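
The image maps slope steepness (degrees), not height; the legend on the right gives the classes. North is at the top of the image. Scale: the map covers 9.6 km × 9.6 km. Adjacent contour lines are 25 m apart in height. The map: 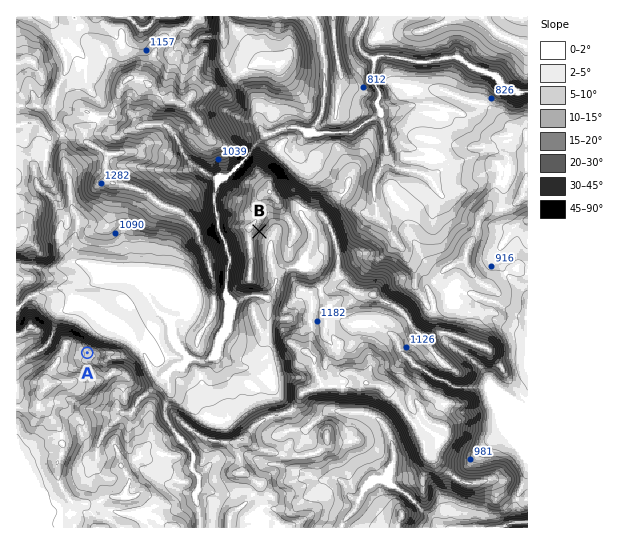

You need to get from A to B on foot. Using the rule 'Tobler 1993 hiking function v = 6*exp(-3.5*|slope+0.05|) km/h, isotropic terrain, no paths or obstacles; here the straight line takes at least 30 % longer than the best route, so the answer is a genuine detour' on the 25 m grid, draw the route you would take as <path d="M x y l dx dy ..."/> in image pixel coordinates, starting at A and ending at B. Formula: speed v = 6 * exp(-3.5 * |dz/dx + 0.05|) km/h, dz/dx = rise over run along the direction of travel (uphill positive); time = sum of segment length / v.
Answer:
<path d="M87 353l7-4 37 0 48-24 7 0 29-15 2-1 2-6 0-6 6-11 2-1 3-3 19-37 2-2 4-8 4-4"/>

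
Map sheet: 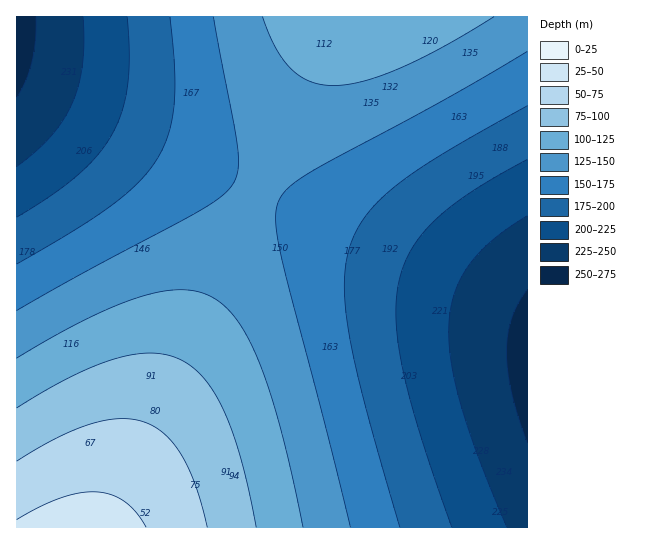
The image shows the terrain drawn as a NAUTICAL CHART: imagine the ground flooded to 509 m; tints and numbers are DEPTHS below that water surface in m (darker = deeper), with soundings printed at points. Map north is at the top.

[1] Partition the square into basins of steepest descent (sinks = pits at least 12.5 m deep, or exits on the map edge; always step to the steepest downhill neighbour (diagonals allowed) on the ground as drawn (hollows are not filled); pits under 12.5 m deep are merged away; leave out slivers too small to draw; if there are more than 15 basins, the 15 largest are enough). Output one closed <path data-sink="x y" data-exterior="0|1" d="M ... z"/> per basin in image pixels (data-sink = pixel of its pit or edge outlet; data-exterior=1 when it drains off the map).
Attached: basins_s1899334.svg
<path data-sink="527 359" data-exterior="1" d="M527 16l-189 0-2 2-234 510 426-1z"/><path data-sink="17 17" data-exterior="1" d="M337 16l-321 1 1 511 84 0 2-2z"/>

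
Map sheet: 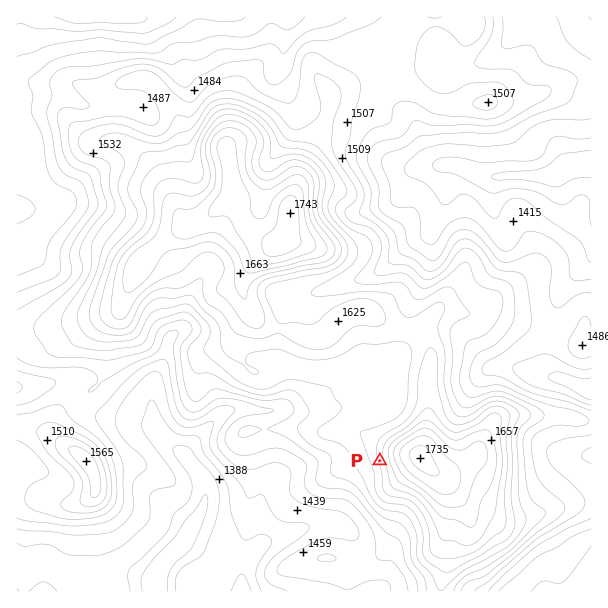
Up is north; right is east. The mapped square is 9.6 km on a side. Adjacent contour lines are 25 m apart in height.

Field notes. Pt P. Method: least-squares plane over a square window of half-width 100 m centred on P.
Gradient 14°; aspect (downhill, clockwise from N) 254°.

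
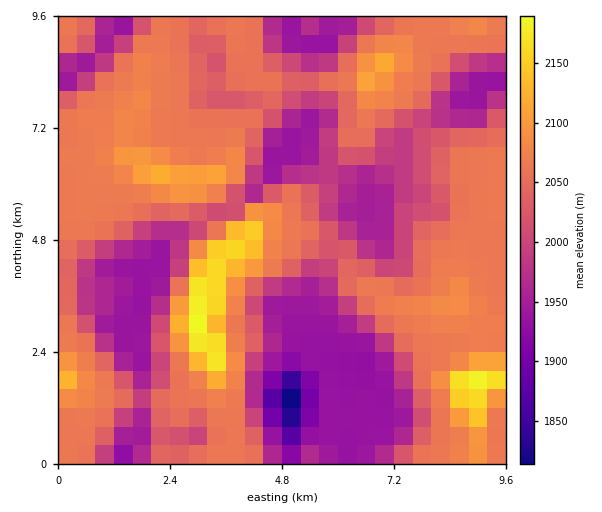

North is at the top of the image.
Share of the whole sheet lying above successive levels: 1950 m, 81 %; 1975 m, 73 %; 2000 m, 67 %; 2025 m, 60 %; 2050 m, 51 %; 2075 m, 13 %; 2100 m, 7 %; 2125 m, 5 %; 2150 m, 3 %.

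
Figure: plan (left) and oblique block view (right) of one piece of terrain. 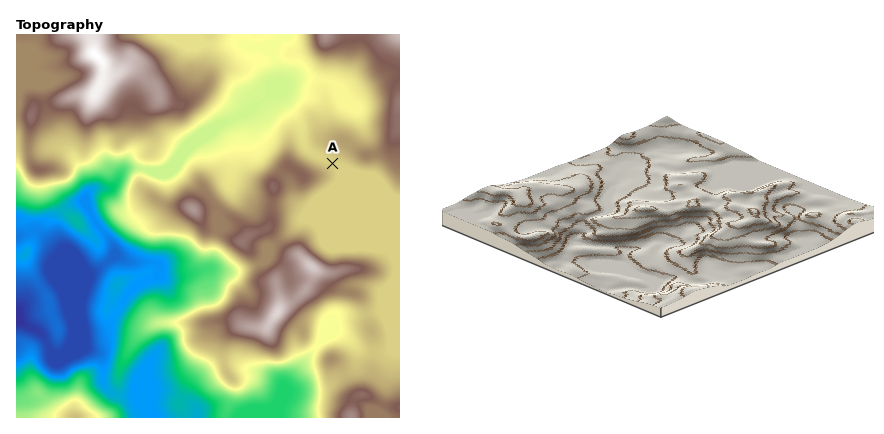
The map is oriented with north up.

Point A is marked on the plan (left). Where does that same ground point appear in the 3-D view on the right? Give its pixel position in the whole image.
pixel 701 169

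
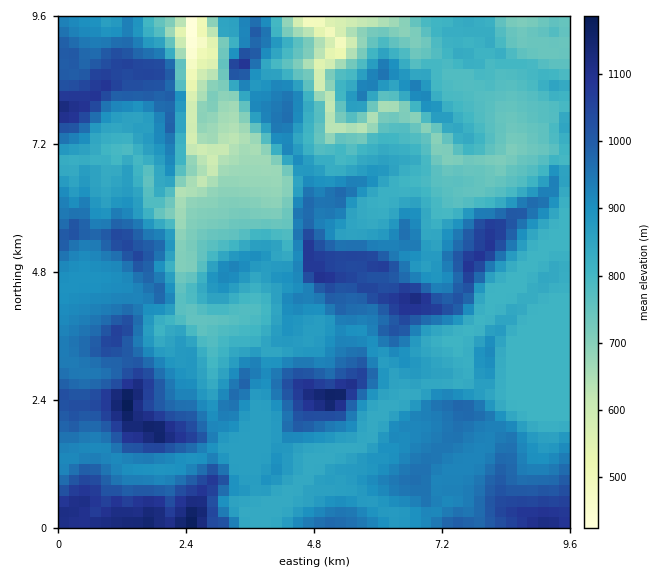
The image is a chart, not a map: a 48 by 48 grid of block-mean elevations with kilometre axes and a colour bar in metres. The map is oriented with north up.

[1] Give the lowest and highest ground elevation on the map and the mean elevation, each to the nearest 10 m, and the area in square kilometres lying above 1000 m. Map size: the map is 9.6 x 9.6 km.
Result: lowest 400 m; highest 1200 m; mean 880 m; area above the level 13.9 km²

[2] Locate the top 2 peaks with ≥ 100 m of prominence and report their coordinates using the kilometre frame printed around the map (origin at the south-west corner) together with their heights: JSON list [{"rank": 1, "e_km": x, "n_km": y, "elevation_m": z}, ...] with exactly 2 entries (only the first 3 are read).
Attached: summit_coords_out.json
[{"rank": 1, "e_km": 1.29, "n_km": 2.31, "elevation_m": 1197}, {"rank": 2, "e_km": 5.16, "n_km": 2.44, "elevation_m": 1188}]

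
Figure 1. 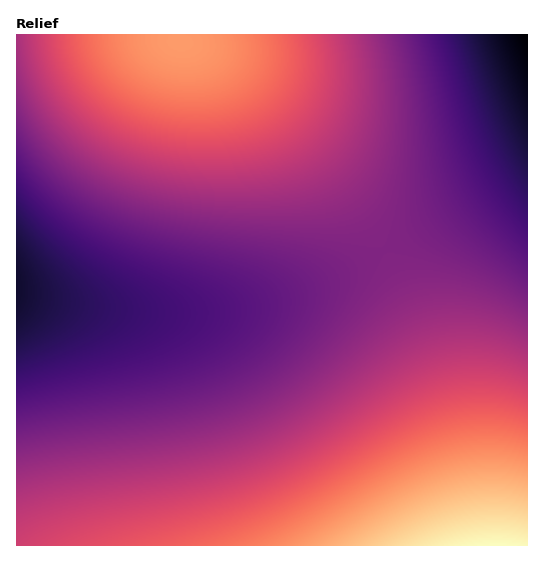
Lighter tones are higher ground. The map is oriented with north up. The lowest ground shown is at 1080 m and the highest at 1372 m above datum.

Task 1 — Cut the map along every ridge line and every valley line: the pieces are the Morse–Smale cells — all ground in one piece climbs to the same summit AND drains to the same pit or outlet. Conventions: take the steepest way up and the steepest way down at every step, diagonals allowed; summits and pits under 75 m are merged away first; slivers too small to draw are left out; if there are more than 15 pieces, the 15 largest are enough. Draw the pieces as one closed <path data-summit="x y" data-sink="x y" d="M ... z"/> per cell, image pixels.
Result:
<path data-summit="498 545" data-sink="17 287" d="M383 250l-41 23-37 16-52 16-40 6-88 0-56-6-52-11-1 251 458 1-1-14-13-69-21-82-26-70z"/><path data-summit="181 43" data-sink="17 287" d="M178 34l-162 1 0 258 2 2 51 10 56 6 88 0 40-6 52-16 37-16 41-22-15-28-27-40-53-67-38-38-19-15-29-16-21-5z"/><path data-summit="181 43" data-sink="527 35" d="M527 34l-348 0 0 6 4 3 19 4 29 16 19 15 38 38 53 67 44 67 68-40 75-49z"/><path data-summit="498 545" data-sink="527 35" d="M527 162l-74 48-69 41 29 60 26 70 21 82 15 83 53-1z"/>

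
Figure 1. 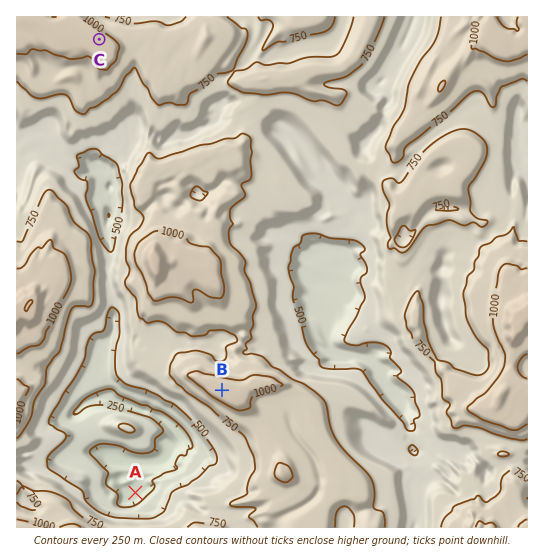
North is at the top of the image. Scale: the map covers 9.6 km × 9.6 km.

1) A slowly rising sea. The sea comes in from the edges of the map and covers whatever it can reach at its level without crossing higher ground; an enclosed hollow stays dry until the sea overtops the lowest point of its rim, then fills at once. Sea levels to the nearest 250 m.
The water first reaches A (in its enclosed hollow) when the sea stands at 500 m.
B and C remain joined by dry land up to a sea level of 750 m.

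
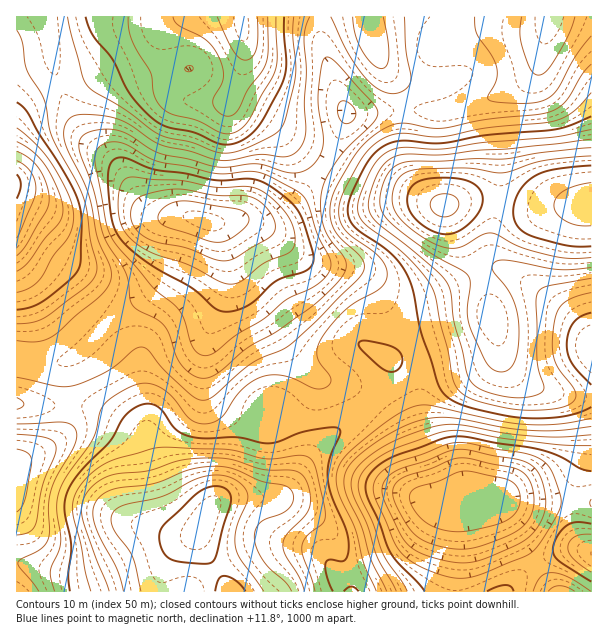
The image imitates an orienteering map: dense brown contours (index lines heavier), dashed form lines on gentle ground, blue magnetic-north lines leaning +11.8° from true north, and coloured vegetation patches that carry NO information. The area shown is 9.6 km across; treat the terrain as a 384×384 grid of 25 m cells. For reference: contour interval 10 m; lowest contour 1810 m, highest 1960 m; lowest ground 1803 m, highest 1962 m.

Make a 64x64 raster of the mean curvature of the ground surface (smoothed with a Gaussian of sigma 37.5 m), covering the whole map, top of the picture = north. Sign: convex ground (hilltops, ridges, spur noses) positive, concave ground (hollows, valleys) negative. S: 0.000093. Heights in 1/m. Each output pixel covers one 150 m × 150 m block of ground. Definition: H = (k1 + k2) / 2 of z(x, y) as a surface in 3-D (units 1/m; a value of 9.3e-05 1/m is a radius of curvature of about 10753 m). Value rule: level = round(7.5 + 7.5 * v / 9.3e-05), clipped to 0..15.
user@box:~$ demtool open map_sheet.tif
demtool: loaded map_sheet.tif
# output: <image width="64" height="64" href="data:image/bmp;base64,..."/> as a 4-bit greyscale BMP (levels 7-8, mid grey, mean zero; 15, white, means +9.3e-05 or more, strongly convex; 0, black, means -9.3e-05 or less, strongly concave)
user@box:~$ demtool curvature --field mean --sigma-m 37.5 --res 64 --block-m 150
<image width="64" height="64" href="data:image/bmp;base64,Qk12CAAAAAAAAHYAAAAoAAAAQAAAAEAAAAABAAQAAAAAAAAIAAATCwAAEwsAABAAAAAAAAAAAAAAABEREQAiIiIAMzMzAERERABVVVUAZmZmAHd3dwCIiIgAmZmZAKqqqgC7u7sAzMzMAN3d3QDu7u4A////AGZ3iZhlZ5q6l1NGrduGe9yEE3zuyXZniIiJq8y5UQA2iJmZmGZ4mqqXVEacynV6y4MSfO25dniZmImr3dpiAmm6qpmId4iJqph2Z5qYZWmpUhOd7IZVeJmId4rNy4ZYvrqYd3eIiHiZmYiZmHZVZ4YxFs/pUiRniHZmeau7qr7/qGREV4mYiImaq7uXVVVmUxA5/+gxE0ZmVVVniZms//+FMRJHm7qYiZq83JZDRVVTEmz/6DEiNERERVZnd5z//2MQE2m8y6mZmaztpjM0ZmQ0n//pVDIzM0RFVVRFet/sQhJHrN7cuqmIm964QjR4l2e//9l1MiM0RVVEMzNYq5dCNHrf/+3LqYiK3tpkRpvLqt/9qGQiI0VVVUMhI1eYYzJGrf/+3LupiIrf/adove3M3chUIQATRWZlQhETWJhRMket//7LqpmImt//2prf/ty6dBAAAANGZlVCEBNpqWRDRpve7cqYiIib3//8u97/25YwAAAAAkVVRDIAE3q6l1RFeazMuYdmeJvO/+yqve7adCAAAAACREMjMhADabupVDRWiruoZUVomqvduXZ5vcqFQyAAACNDEBIzEAJXmZlDIjRomZdURGeJiJmGQ0aby5iIdTI0VUEAAjMgATRmZiEREjZ4h2VVZ3dmZmQhI2mru7y5hmiIUQACRDEBIjMzIRERI1d3d3d2ZURFVCETR5q83ty5mqpyABNWVDMzMiJERDIjRoiZmYZDI0RUMzNGeavN7cuquoUiRniIiHZUM5qYdURXiau7l0IjRWZVVmZnmrzd3Lqql2Z5q8zcy6mH7ty5dniau8y4UyNXiIiZh2aJq7zLuqqqqrzN7////tz/7cqZiJmr3cp0NGmru7uoZniZmqqqmavN7u7//////+3LqpmYiJrNynVEebzdzKhlZneImZmImt7+7u7u////qYh3iIh3iaupdURpvMzLl1VFVmeJmHZ5zu7d3MzO/9tlVVVmd3d4mYdkRFeau6l2VERVZ4mYZFes3cy7qau6h0RERFVmZniIdlQzRomqmHZVVVZ4mqhkRoq7u7qYiIZERFVVVVVmeJh2QyJFeZqYd3eIiImrqGQ1eaq7uph3ZCNFZmVWZmeJqpdTIkV4mZiImqqqqqqYZDVomavLmHdTE1Z3ZmZmZ5q7qFMjRniIiImrvMuqmYdURWiavMuYh1MjZ3d2ZmZnmsy5ZDRWd3d3iJq8y6mHdlRWeavMypiHUyN3h2VVZmeKu7l1VWZ3Zmd3eKzLqHZmVVeKvN3KmIdkNImYZURWZniJmYd3ZmZmZ3Znm8uodmZVZ5vN7cqId1RFqqh1RFVmZneIiIdmZmZ4hlV6zKl3ZmVXis3tuYdmVVaruodlVmZmZ4iZmGVVZ4mXVXm7uYdmVVZ5rNyoZVVVVpu7qYh3iId3iJmYZVVnmZdlV5qpdmVUVWeaupZURVVViaqru7qqqYiImZhlVniZh1M1aIdlRERVZ4mYZDNFZlV3eJrN3cy6mIiZmGVniZl1MRI0RDIjRWd4h3VDI1Z3ZndVaL3t3LmHiJmXZWiZmGMhASIhERNWiJiGUyM0Z4mYl0RXrMy5hlZ4qoZVeJmGQiIjMiEBJGiaqXUzNWeJqrq4VFiruXUyI1eZdDRoiGQyNWdlQzRXiruoZDRoqqq8zLhVesymIAACRmZCI1ZlQiJHq6mHd5q83LlkRYvMu7zMqGet/qUAAAEjMxASMzIhE1i97cu7zN7u24VWnNy6u7uXeM//pAAAEiIQABEhERI0aL3//t3e7//9p1WKzLqqqoiK7/+kAAIzIQABIhAAJFZnnO/+3d7u//7IZWmrqZmZmaz//YQQE1QgACMzEAA2h2Z5vd3d3d7v/sl1aKqqmZnMzu7KYxAkVTESRWQgAlmYZEaKu8zd3u7uyoZoq7uqqv//24dTESRVQyRoh0ETerljI1er3u7u7u3LmIms3MvM//63VEIRFGd1VXq6dDacyWMQJZzv///t3cupmb3u3d3//IQiMhAUeZh3nN2mWL3KdBAUjf///czN3Lqave7d3c25UQEiEBSKuoic/8l4vduGMQN8///Kmazdupq8zLu6eHUgASIQFYvKh5z/64esy6hSElnN24U0aby6qaqYiIhWUxASMyIlnNuXi//8horLqWMRNXmGMAAUeZmYh2VVZmZUMjRmVEet3KiK7/2GabupYwACNEMAAAAkVmZlQzRViHZUV4h2eb7typvv/pZYmpdSAAAiIQAAAAESM0MyJFaal1V4mYiazv7cvN/9lleIdjEAAjQzIjIRAAESIiIkZpmHVnmZiavN3cu7zuyWVohlMQE1d3Zmd2QyIiIiIjV4iHZWiZmJmru6qYmry5dnh2QhE2m7qImqmHZVVDIiRol3ZVaJmIiZqZdlVXmrqZmYZCEkjO65iau6qYh2UyNXmnZVVniHd4iIdkMiV6zMuqhjISau/rh3mqu7qZhkI1iqdlVVZ3dmeIh1QhFHve7Ll1IRR8/+plVoiaqpmGQzWKmHVVVnh2Z4mYZTIljP/8qFMRJZ3/yFNFZnmZmIdTNXmZhlRWiYd3mqmGVEau/+uFMQE3vv63QzRWaIiHdlM0eImGREeaqHiruph2Z67/2WMQAkjO/adUVWZ3h3d2UzRoiXZDWLuoeKu6mIh4rf/ZUhEjWM7sllVnd3iHd3dTNGiIdUNYu5ZoqqmIiIic78lTIjRYvduGVniIiIeIiGQ0aI"/>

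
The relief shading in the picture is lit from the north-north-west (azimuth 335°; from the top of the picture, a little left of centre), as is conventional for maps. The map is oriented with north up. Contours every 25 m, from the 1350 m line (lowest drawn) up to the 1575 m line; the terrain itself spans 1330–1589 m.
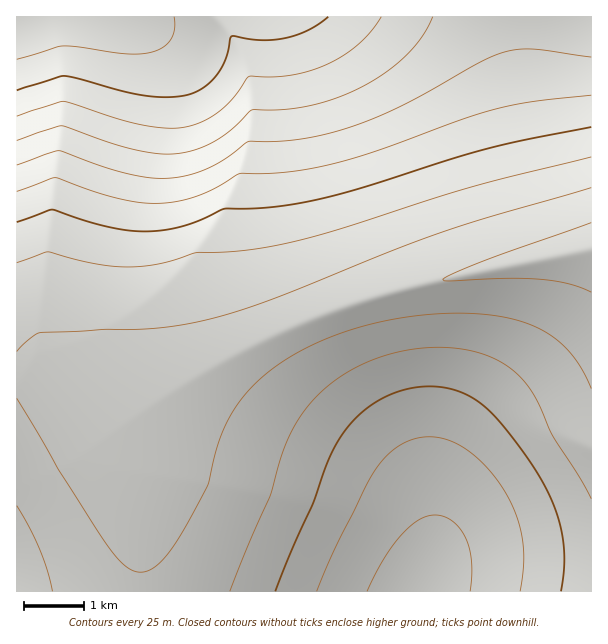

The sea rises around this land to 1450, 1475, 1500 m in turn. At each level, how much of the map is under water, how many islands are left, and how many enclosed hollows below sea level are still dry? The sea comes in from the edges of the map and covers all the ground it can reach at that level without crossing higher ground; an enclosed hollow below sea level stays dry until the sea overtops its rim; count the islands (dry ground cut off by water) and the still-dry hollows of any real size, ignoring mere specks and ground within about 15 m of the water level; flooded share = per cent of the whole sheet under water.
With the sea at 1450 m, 20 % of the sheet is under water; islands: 0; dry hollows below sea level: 0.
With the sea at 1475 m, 32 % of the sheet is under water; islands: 0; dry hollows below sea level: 0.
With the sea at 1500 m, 43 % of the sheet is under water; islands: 0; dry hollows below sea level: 0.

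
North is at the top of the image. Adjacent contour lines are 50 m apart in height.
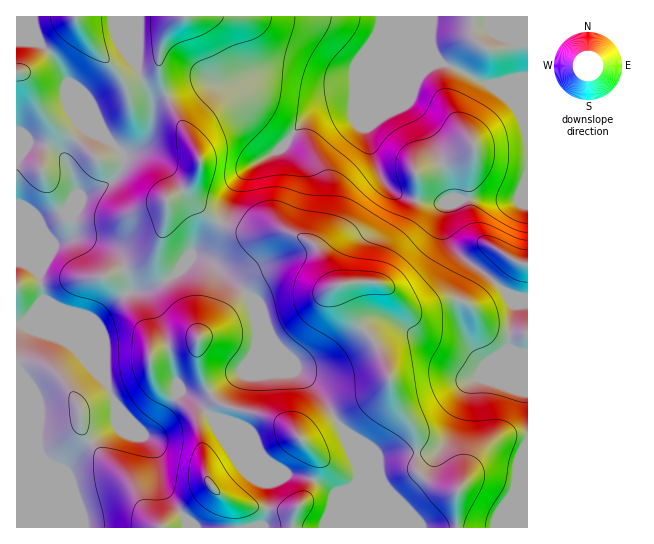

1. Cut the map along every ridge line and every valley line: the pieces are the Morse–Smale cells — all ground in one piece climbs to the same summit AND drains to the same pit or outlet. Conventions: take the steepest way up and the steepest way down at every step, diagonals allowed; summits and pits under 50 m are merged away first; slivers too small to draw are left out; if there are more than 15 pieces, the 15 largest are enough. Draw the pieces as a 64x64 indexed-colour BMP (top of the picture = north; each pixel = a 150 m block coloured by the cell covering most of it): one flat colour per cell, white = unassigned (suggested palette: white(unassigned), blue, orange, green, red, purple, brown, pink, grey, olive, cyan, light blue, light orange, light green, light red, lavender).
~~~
<image width="64" height="64" href="data:image/bmp;base64,Qk12CAAAAAAAAHYAAAAoAAAAQAAAAEAAAAABAAQAAAAAAAAIAAATCwAAEwsAABAAAAAAAAAA////ALR3HwAOf/8ALKAsACgn1gC9Z5QAS1aMAMJ34wB/f38AIr28AM++FwDox64AeLv/AIrfmACWmP8A1bDFACIiIiIiIiIiIidzMzMzMzMzMzMzMxERERERERERERERIiIiIiIiIiIiInMzMzMzMzMzMzMzEREREREREREREREiIiIiIiIiIiIiUzMzMzMzMzMzMzMRERERERERERERESIiIiIiIiIiIiVVUzMzMzMzMzMzMxERERERERERERERIiIiIiIiIiIiJVVVMzMzMzMzMzMzEREREREREREREREiIiIiIiIiIiJVVVUzMzMzMzMzMzMRERERERERERERESIiIiIiIiIiIlVVVTMzMzMzMzMzMzERERERERERERERIiIiIiIiIiIiVVVVMzMzMzMzMzMzMREREREREREREREiIiIiIiIiIiJVVVMzMzMzMzMzMzMRERERERERERERESIiIiIiIiIiJVVVUzMzMzMzMzMzMxERERERERERERERIiIiIiIiIiIlVVVTMzMzMzMzMzMzEREREREREREREREiIiIiIiIiIlVVVVMzMzMzMzMzMzERERERERERERERESIiIiIiIiIlVVVVUzMzMzMzMzMzMRERERERERERERERIiIiIiIiIlVVVVVTMzMzMzMzMzMREREREREREREREREiIiIiIiIlVVVVVTMzMzMzMzMzMRERERERERERERERESIiIiIiIiVVVVVTMzMzMzMzMzMxERERERERERERERERIiIiIiIiVVVVUzMzMzMzMzMzMxEREREREREREREREREiIiIiIiJVVVUzMzMzMzMzMzMxERERERERERERERERESIiIiIiJVVVUzMzMzMzMzMzMxERERERERERERERERERIiIiIiJVVVVTMzMzMzMzMzMxEREREREREREREREREREiIiIiJVVVVVMzMzMzMzMzMzERERERERERERERERERESIiIiJVVVVVUzMzMzMzMzMzERERERERERERERERERERIiIiJVVVVVVVUzMzMzMzMzEREREREREREREREREREREiIiJVVVVVVVVVVTMzMzMzERERERERERERERERERERESIiVVVVVVVVVVVVVTMzMzMRERERERERERERERERERERIiIiIlVVVVVVVVVVUzMzMREREREREREREREREREREREiIiIiIlVVVVVVVVVVMzMxERERERERERERERERERERESIiIiIiJVVVVVVVVVVTMxERERERERERERERERERERERIiIiIiIiJVVVVVVVVVUzEREREREREREREREREREREREiIiIiIiIiJVVVVVVVVVERERERERERERERERERERERESIiIiIiIiIiIlVVVVVSIhERERIiERERERERERERERERIiIiIiIiIiIiIlVVVSIiIREiIiEREREREREREREREREiIiIiIiIiIiIiJVVSIiIiIiIiIRERERERERERERERESIiIiIiIiIiIiIlVSIiIiIiIiIRERERERERERERERERIiIiIiIiIiIiIiIiIiIiIiIiIhEREREREREREREREREiIiIiIiIiIiIiIiIiIiIiIiIhERERERERERERERERESIiIiIiIiIiIiIiIiIiIiIiIRERERERERERERERERERIiIiIiIiIiIiIiIiIiEREREREREREREREREREREREREiIiIiIiIiIiIiIiIhERERERERERERERERERERERERESIiIiIiIiIiIiIiIhERERERERERERERERERERERERERIiIiIiIiIiIiIiIhEREREREREREREREREREREREREREiIiIiIiIiIiIiIhERERERERERERERERERERERERERESIiIiIiIiIiIiIiERERERERERERERERERERERERERERIiIiIiIiIiIiIiIREREREREREREREREREREREREREREiIiIiIiIiIiIiIiERERERERERERERERERERERERERESIiIiIiIiIiIiIiIRERERERERERERERERERERERERERIiIiIiIiIiIiIiIhEREREREREREREREREREREREREREiIiIiIiImYiIiIhERERERERERERERERERERERERERESIiIiIiImZmIiIiERERERERERERERERERERERERERERIiIiIiImZmZiIiEREREREREREREREREREREREREREREiIiIiImZmZmIiIRERERERERERERERERERERERERERESIiIiImZmZmYiIRERERERERERERERERERERERERERERIiIiImZmZmZiIhEREREREREREREREREREREREREREREiIiImZmZmZmYhERERERERERERERERERERERERERERESIiIiZmZmZmZmQRERERERERERERERERERERERERERERIiIiJmZmZmZmRERBEREREREREREREREREREREREREREiIiJmZmZkRmZEREREREQRERRERERBERERERERERERESIiImZmZkREREREREREREREREREREREERERERERERERIiImZmZkRERERERERERERERERERERERERERBEREREREiImZmZkRERERERERERERERERERERERERERBERERERESImZmZmREREREREREREREREREREREREREREERERERERZmZmZmREREREREREREREREREREREREREREQRERERERFmZmZmRERERERERERERERERERERERERERERBEREREREWZmZmZEREREREREREREREREREREREREREREERERERER"/>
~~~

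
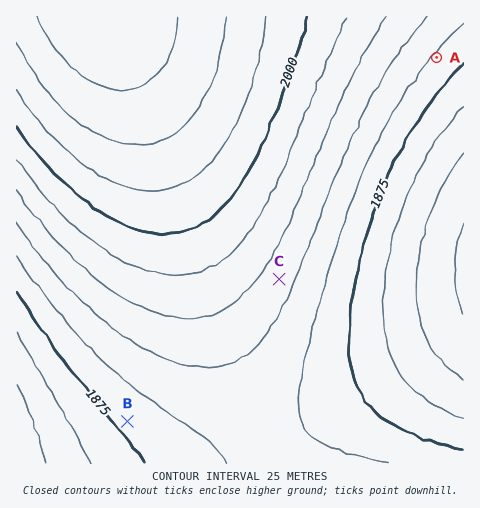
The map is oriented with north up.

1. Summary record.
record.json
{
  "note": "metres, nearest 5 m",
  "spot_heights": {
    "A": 1895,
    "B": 1880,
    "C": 1935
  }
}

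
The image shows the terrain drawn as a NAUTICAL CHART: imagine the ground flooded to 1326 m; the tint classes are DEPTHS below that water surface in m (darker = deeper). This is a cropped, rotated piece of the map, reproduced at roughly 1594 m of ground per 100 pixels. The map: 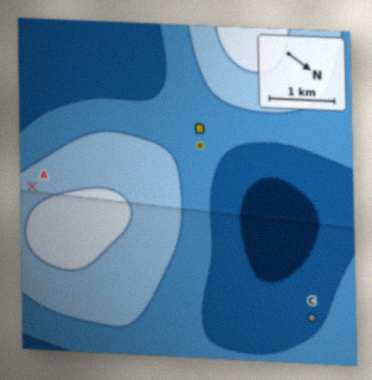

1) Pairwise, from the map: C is below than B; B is below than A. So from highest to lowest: A B C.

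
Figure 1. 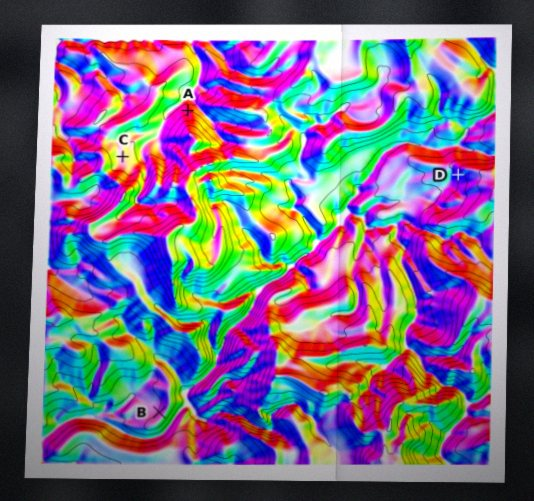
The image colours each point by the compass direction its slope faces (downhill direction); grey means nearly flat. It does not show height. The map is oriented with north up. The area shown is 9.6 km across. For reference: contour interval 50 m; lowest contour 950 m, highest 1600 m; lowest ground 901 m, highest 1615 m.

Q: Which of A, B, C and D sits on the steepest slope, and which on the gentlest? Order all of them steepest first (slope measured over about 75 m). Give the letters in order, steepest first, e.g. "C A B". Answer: D A B C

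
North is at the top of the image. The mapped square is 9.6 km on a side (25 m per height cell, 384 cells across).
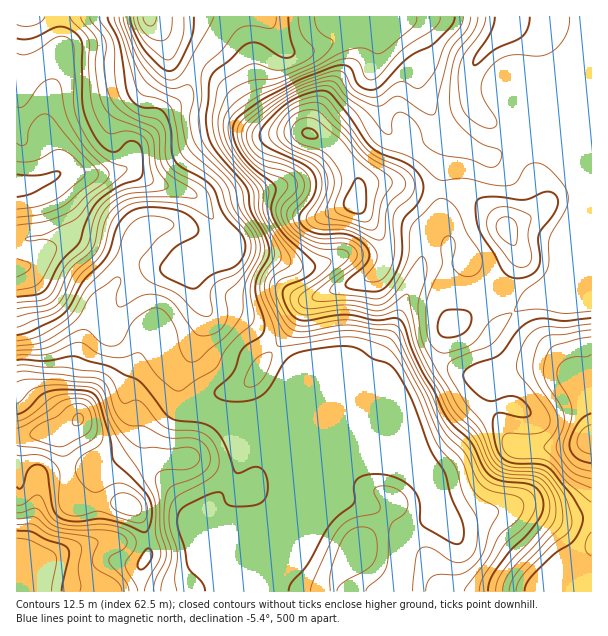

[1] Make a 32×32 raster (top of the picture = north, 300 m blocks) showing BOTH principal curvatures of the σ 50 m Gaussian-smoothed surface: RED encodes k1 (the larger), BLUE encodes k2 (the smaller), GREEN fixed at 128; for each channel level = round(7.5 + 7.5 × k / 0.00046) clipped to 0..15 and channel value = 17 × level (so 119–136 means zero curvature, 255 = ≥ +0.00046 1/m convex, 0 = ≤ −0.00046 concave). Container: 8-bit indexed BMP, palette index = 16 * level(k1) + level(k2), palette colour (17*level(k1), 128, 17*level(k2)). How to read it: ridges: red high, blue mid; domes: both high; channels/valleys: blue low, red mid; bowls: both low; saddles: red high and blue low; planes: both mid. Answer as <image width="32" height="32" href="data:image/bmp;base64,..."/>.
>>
<image width="32" height="32" href="data:image/bmp;base64,Qk02CAAAAAAAADYEAAAoAAAAIAAAACAAAAABAAgAAAAAAAAEAAATCwAAEwsAAAABAAAAAAAAAIAAABGAAAAigAAAM4AAAESAAABVgAAAZoAAAHeAAACIgAAAmYAAAKqAAAC7gAAAzIAAAN2AAADugAAA/4AAAACAEQARgBEAIoARADOAEQBEgBEAVYARAGaAEQB3gBEAiIARAJmAEQCqgBEAu4ARAMyAEQDdgBEA7oARAP+AEQAAgCIAEYAiACKAIgAzgCIARIAiAFWAIgBmgCIAd4AiAIiAIgCZgCIAqoAiALuAIgDMgCIA3YAiAO6AIgD/gCIAAIAzABGAMwAigDMAM4AzAESAMwBVgDMAZoAzAHeAMwCIgDMAmYAzAKqAMwC7gDMAzIAzAN2AMwDugDMA/4AzAACARAARgEQAIoBEADOARABEgEQAVYBEAGaARAB3gEQAiIBEAJmARACqgEQAu4BEAMyARADdgEQA7oBEAP+ARAAAgFUAEYBVACKAVQAzgFUARIBVAFWAVQBmgFUAd4BVAIiAVQCZgFUAqoBVALuAVQDMgFUA3YBVAO6AVQD/gFUAAIBmABGAZgAigGYAM4BmAESAZgBVgGYAZoBmAHeAZgCIgGYAmYBmAKqAZgC7gGYAzIBmAN2AZgDugGYA/4BmAACAdwARgHcAIoB3ADOAdwBEgHcAVYB3AGaAdwB3gHcAiIB3AJmAdwCqgHcAu4B3AMyAdwDdgHcA7oB3AP+AdwAAgIgAEYCIACKAiAAzgIgARICIAFWAiABmgIgAd4CIAIiAiACZgIgAqoCIALuAiADMgIgA3YCIAO6AiAD/gIgAAICZABGAmQAigJkAM4CZAESAmQBVgJkAZoCZAHeAmQCIgJkAmYCZAKqAmQC7gJkAzICZAN2AmQDugJkA/4CZAACAqgARgKoAIoCqADOAqgBEgKoAVYCqAGaAqgB3gKoAiICqAJmAqgCqgKoAu4CqAMyAqgDdgKoA7oCqAP+AqgAAgLsAEYC7ACKAuwAzgLsARIC7AFWAuwBmgLsAd4C7AIiAuwCZgLsAqoC7ALuAuwDMgLsA3YC7AO6AuwD/gLsAAIDMABGAzAAigMwAM4DMAESAzABVgMwAZoDMAHeAzACIgMwAmYDMAKqAzAC7gMwAzIDMAN2AzADugMwA/4DMAACA3QARgN0AIoDdADOA3QBEgN0AVYDdAGaA3QB3gN0AiIDdAJmA3QCqgN0Au4DdAMyA3QDdgN0A7oDdAP+A3QAAgO4AEYDuACKA7gAzgO4ARIDuAFWA7gBmgO4Ad4DuAIiA7gCZgO4AqoDuALuA7gDMgO4A3YDuAO6A7gD/gO4AAID/ABGA/wAigP8AM4D/AESA/wBVgP8AZoD/AHeA/wCIgP8AmYD/AKqA/wC7gP8AzID/AN2A/wDugP8A/4D/AIeEmKaEUuTEc5eWhneHhpeXt5WFhYSXuLa1trjKqId3d3SGp8fW6fmkc3aHd4eHdYa3uKiWhKemdHSHl6jYuIZzg3GBpHOC+LaCd4d3h3d3dJe5uYaEqJdkZJWWdqe3t4SkxqSBYcL0YnOHh3eHh4eFlbm4pYWVdXSGpoV1lpSmx7H8+vT4++lgZIeHh4eHh4eEhJSluIV1dZaEdFNzpaXIkciolNfos5KFhIWYmIZ3d3eFp8i5lIWGppNxQVK0pbZjxYV1paWSlbinpIaohneHh5WllYOGdXWk1LWCgsinpGPUdIS1habHysqldZaGh4eHh4eHh4WEZXPZ/PfiyLn3+Nmn5sSEp6aot5N2h4eHh4eHh4d3gqWFg/fYt7PH65XIxvv4cIWmZXSThIeHd4eHh4eHd3aBpajG5oVkQpPFZKbY/Phwlpd1hZaWlYSGh4eHh4d3c3KXybiWdnN1xpW3xqWU9KKXhoaWqKfIyYN3d4eHh3Zwg8bIqJiGlLi4h7mGlIOVpZaGh4V2dofZlnR3d3eGdHC397a4t6amqKmHloSmt3V0poeXhZWnqJfUk3Jyc3RzgtnWg4J0l5e4uLd0hpfGhWSomKiWhGWXhKLVlnVkg4GA2MnJlnSFqLiWqLeVlNa3hJepqYZzdYSClerYhnWoxqC3t5inhoOUlWNydFJkuNiWlKeolKS4o7Xp+Pj398jZkJXIh4eXloNzdnZ0ZJa4x8iXhHRklKeiyOmDccT3+PqScMeGdpWlt5OHh4Vzk4WV1qaGhnWEckCDwJCggFCw97aRp4Z1hMjalYWHyLaVYnTHyJeHl6aFQGGypMWEQdL2lnGnloOn+JZ0dXeotrekprnJyNjYpJCCpen6+/fF96aEc4WFldnataeCh3R1dYW2ucnIt6SApbXV+La29/vZdIaWdYa2tpel2baFdHR0hHOjk4CQcGN0YaCwUHKU1sjG2bWlt6eGhIanpoaFhWRicbFho8iohYSV54RigrT259fHpIWGhmWHmKeEh6mnhIWpyGF0ubelpMnrxcjV9veEYoKEd4eFdZWWhYd3p3WElri2YoGEqKXF+fn2+/rnpnJzlqeFhJaolneHd4endYWXp6WnpZOnlsa0ttjb2ZeVpKXJlYOXyLeFh4eHh6iFhJeXp7mVpIGGtpSRo+n52ISDpbd0hbfHdHd3h3eHp4aEhZiHpaXokbWoh5Rwkrb2pEGFxnWEyNZzd4eHh3eWhoSEqISkt/mTkoaXl3RgcLHllIS4loO5+JVzhZWFh6aFQ1ODYrX3yJeDdJeYhJWFopOWdIWnlJfH56enqZaGucjDxcbC+fqnl5WGhYVzmJmYdoaHdXR0Y4S2uZaHmIU="/>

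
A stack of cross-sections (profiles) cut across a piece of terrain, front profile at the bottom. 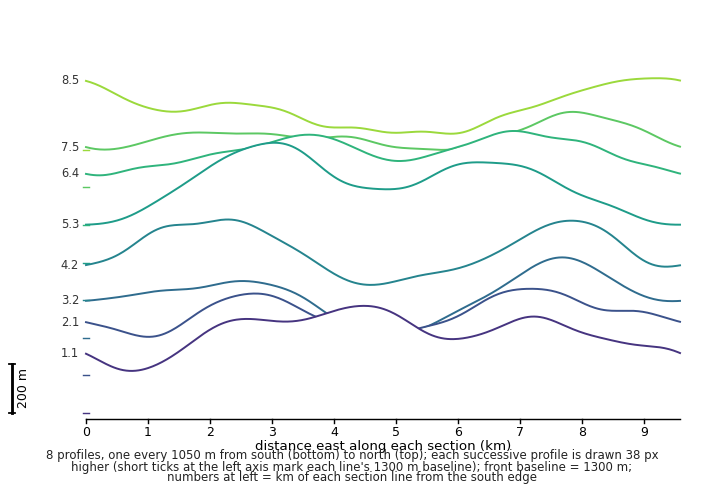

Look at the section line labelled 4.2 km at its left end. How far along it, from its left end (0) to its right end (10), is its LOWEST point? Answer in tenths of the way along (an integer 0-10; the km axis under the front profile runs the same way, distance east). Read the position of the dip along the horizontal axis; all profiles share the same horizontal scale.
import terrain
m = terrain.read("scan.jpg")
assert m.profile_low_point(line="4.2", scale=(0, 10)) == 5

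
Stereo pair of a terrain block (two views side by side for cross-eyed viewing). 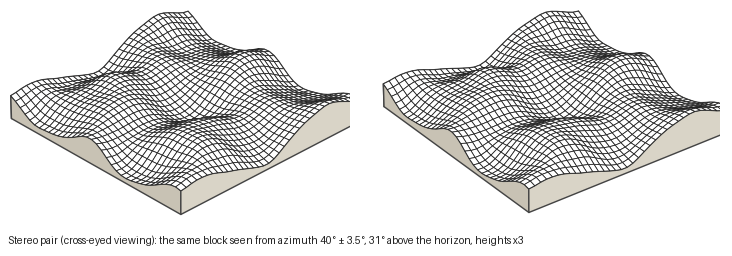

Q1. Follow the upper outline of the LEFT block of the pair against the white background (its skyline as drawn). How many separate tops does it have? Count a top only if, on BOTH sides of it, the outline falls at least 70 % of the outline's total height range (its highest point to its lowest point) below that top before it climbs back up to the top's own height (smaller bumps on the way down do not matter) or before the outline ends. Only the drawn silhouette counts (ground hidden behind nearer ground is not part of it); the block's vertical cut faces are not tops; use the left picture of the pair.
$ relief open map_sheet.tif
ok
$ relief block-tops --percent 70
1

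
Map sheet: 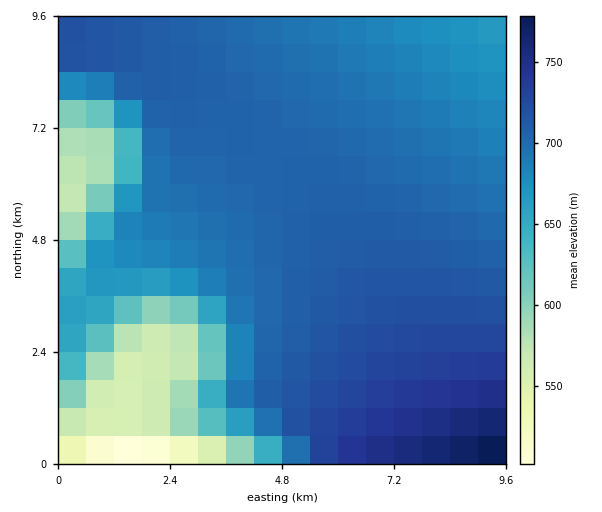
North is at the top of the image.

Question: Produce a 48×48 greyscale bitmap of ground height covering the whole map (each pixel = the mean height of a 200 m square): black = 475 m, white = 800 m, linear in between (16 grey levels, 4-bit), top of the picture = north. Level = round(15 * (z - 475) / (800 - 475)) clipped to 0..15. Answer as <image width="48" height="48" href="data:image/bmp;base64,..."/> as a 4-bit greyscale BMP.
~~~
<image width="48" height="48" href="data:image/bmp;base64,Qk32BAAAAAAAAHYAAAAoAAAAMAAAADAAAAABAAQAAAAAAIAEAAATCwAAEwsAABAAAAAAAAAAAAAAABEREQAiIiIAMzMzAERERABVVVUAZmZmAHd3dwCIiIgAmZmZAKqqqgC7u7sAzMzMAN3d3QDu7u4A////ACIREAAAEREiM0RWeJqrzMzd3d3d3u7u7jMiIREREiIzRFZniaq8zMzN3d3d3e7u7kQzMiIiIzNEVWd4mqu8zMzM3d3d3d3u7kRERDMzRERVZniJqrvMzMzMzd3d3d3d3lRERERERVZneImaq7vMzMzMzM3d3d3d3VVERERERVZ4iZmqu7u8zMzMzMzN3d3d3WVERERERFZ4maqru7u7zMzMzMzMzd3d3XZURERERFVniaqru7u7vMzMzMzMzMzd3XdlREREREVWeJqru7u7u8zMzMzMzMzMzIdlVEREREVWeJqru7u7u7zMzMzMzMzMzIh2VERERERVaJqqu7u7u7zMzMzMzMzMzIh3ZURERERVZ5qqu7u7u7u8zMzMzMzMzIiHZVRERERVZ5qqu7u7u7u7zMzMzMzMzIiIdlVERERWeJqqu7u7u7u7u8zMzMzMzIiIh2VUREVWeJqqu7u7u7u7u7u8zMzMzJmYh3ZVVVVniaqqq7u7u7u7u7u7u7u7u5mZiHdmZmZ4iaqqq7u7u7u7u7u7u7u7u4mZmYh3d3eImqqqq7u7u7u7u7u7u7u7u4mZmZiIiIiZqqqqq7u7u7u7u7u7u7u7u4mZmZmZmZmaqqqqq7u7u7u7u7u7u7u7u3iZmZmZmaqqqqqqq7u7u7u7u7u7u7u7u3iJmZmZqqqqqqqqu7u7u7u7u7u7u7u7u2eJmZmaqqqqqqqqu7u7u7u7u7u7u7u7u1Z4mZqqqqqqqqqqu7u7u7u7u7u7u7u7u1Z4maqqqqqqqqqqu7u7u7u7u7u7u7u7ukVniZqqqqqqqqqru7u7u7u7u7u7u7u6qkVWeJqqqqqqqqqru7u7u7u7u7u7u7qqqkRWeJmqqqqqqqq7u7u7u7u7u7u7u6qqqkRVZ4mqqqqqqqq7u7u7u7u7u7u7qqqqqkRFZomaqqqqqqu7u7u7u7u7u7uqqqqqqlVVVniaqqqqqru7u7u7u7u7u6qqqqqqqlVVVWiaqqqqu7u7u7u7u7u7uqqqqqqqqlVVVWeaqqu7u7u7u7u7u7u6qqqqqqqqqlVVVWeaq7u7u7u7u7u7u7qqqqqqqqqqqlVVVWeaq7u7u7u7u7u7uqqqqqqqqqqqqlVVVniau7u7u7u7u7u7qqqqqqqqqqqqqlVVZniau7u7u7u7u7u6qqqqqqqqqqqqqmZmZ4mru7u7u7u7u7qqqqqqqqqqqqqqqXd3iJqru7u7u7u7u6qqqqqqqqqqqqqqmYiImaq7u7u7u7u7uqqqqqqqqqqqqqqZmamaqru7u7u7u7u7qqqqqqqqqqqqqqmZmbu7u7u7u7u7u7u6qqqqqqqqqqqqqpmZmbu7u7u7u7u7u7u6qqqqqqqqqqqqqZmZmbu7u7u7u7u7u7uqqqqqqqqqqqqqmZmZmbu7u7u7u7u7u7qqqqqqqqqqqqqZmZmZmbu7u7u7u7u7u6qqqqqqqqqqqqmZmZmZmbu7u7u7u7u7uqqqqqqqqqqqqpmZmZmZmbu7u7u7u7u7uqqqqqqqqqqqqZmZmZmZmQ=="/>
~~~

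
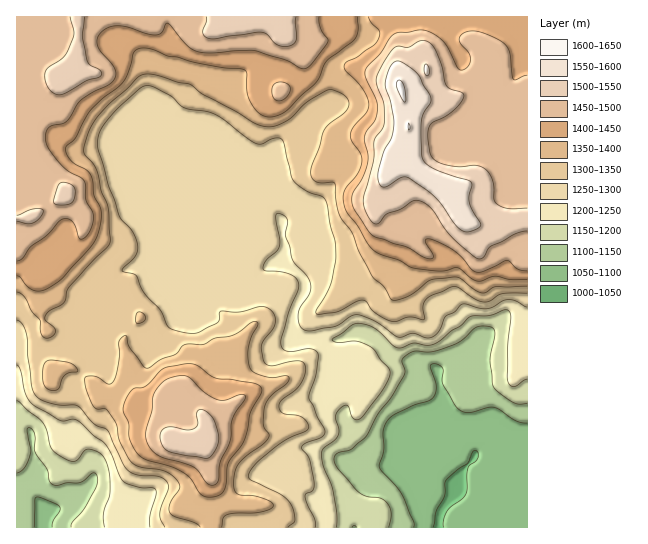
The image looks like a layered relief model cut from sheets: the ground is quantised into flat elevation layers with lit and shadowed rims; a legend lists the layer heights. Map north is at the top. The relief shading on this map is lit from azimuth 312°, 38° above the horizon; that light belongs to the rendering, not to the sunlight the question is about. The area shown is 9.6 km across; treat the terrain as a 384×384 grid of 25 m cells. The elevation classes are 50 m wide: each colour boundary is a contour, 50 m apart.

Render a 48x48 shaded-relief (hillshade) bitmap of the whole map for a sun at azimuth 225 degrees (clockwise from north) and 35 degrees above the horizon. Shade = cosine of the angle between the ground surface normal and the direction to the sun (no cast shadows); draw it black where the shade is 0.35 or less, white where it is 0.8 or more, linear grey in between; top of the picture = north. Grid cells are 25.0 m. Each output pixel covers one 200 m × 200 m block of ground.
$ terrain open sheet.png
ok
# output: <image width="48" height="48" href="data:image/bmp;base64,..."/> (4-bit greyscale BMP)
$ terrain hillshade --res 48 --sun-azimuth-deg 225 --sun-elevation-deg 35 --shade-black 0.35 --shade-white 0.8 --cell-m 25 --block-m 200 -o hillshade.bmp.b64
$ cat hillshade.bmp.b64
<image width="48" height="48" href="data:image/bmp;base64,Qk32BAAAAAAAAHYAAAAoAAAAMAAAADAAAAABAAQAAAAAAIAEAAATCwAAEwsAABAAAAAAAAAAAAAAABEREQAiIiIAMzMzAERERABVVVUAZmZmAHd3dwCIiIgAmZmZAKqqqgC7u7sAzMzMAN3d3QDu7u4A////AEV5h4mYiavMuoeKqYdTVEeHZURXh2d4h0V5mImYiavLmIiZmGU0ZEeHZEVnh2d3d1aaqZmZmaqpiZh2ZDI2ZEZmU0Znd3h3d3i6mZmqqquqvKUzMiRnU0VVRFZmeIh3d4mqmYm8zM3t3IIkVFZ2MjRVRWZ3iId4iHiqqYre7t/+62JGZnd1IkVmVmeIiIeIiGi7qYvv/u7tymRXd3dkNHd3ZniIh3iIeFi7qJzv7N3KmGVXd3h2Z4iGZniHdnmIiFi7mL3uy7qGZlRFZniIdmd2V3h2eJmIiHvbmt3cuqhmd1RFRWdlNGh1Z4h3mZiJms7srOy7uZh4h1RVREQzNXh2aIh4qZiau+/svMqamJmIdTVlVFVVVniHd4iJmpmry+7bmqiIh4iHUjVlRWdmZniHZnmIqpmsud24iId4hmdlMkVTJGdVVniHZXhnmHirqdynd3Z5hWZDNFZTI0VEVniHVFVXh3mqqsuXZlaJdFVERWdkNEMzVniGRWaKmImqqrqHZVeZZWZmVXdkRUNERmdlaZrLmImaqsuXZWiIZnd1NWVVVVVnZ3ZWvbzJiImaqsuXVniId3ZURlVmZlaaqYed/ayneImqqsuGZ3eIiGRFd3dmVEaqqYnf65p1eJu7qrqYd3eJljNXiYZVREaJmZrMuZhniL26u8uodneJdDVniGVWZWd4iYmqqpd4iu2qzNyYd3eIVFZ3dlZ3d3Z4mYiaqpiJrfys3cqId3eHZnd3dmd3d3Z5mYirqpirzvy8zZiHd3eHd3d3d3iId3eZmYm7qZvLreuavHeIh3eId2Znd4iId3iZmZrMu7uYrdmIqniIiHZmZVVnd4iId3iYiavdy6h5zriJmYmHiYVERFZ3eIiHd3iImr3+uYeb3KiIiIh3mnMiNGd3eIiHd3iIm9/8iIis24Zmd4d4qVEBRnd3iIh3d4iJrO/qiIm9yVRVVnd5liACV3d3eIh3d4mavd25mIrNt0VVVmZ4dBADZ3d3eIh3eJq7zLqamJvLhVZVVmaIQQAEd3d4iIh3eJq7uoibqaunQ1VEZ3eFEAAVd3eIiHiIiJqqmImrqZlREkM1eIhzEhE2d3eIh3iJmZqZiIrMqYUQNERXiIdjRTNWd3iId4iamZqZiJvcmIQTZmZ3iIdmdkRXd3iIeImrqqqYiJu6iYMVd3d4iId4hkVnd3iIiau7u6mIiIiIq5M3iHd4iXiJhlZnd4iaqrzM3KiIh3iJzJRoiIh4mXiZh3d3eIq7u8y8y5d4iIis7YVnd3iImYmqiIiHeKu7u7qqqpd4iJrP7HRlVWeIiJmqmImGaLy7qqmZmHZ3eKzu2lRkNGd3d5qZh3dUWKu6qpmZmHeHaLzLqEVjJWd2ZpiHd1QjaJqqu6qqmqqXaJmIhkZiNnh2Zod3h0M1eKqrzLqqu7uXZ4d3hlZBR4h2Znd4h0Romrqry6qqu7l2Z3d4hlUiWIdmZnd4mGaJqqiaqZmqqpdlVmZpllQkd3Zmd3d4mGeJmYeamJqpmYZlRWZ6lVRGd2Zndw=="/>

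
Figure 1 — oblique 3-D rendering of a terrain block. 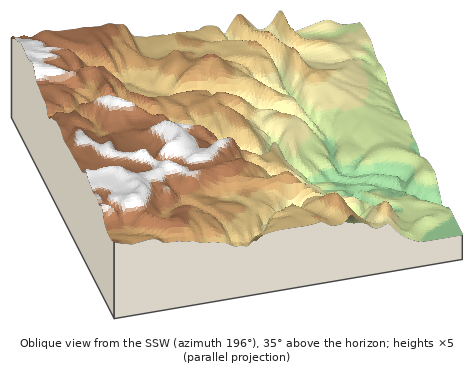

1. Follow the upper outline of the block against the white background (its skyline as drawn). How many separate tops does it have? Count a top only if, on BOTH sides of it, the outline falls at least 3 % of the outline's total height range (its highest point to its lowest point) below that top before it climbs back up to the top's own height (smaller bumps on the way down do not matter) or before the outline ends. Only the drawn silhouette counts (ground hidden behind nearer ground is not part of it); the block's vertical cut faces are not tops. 5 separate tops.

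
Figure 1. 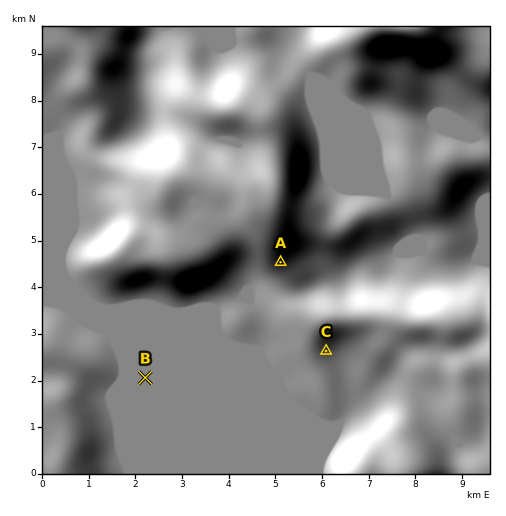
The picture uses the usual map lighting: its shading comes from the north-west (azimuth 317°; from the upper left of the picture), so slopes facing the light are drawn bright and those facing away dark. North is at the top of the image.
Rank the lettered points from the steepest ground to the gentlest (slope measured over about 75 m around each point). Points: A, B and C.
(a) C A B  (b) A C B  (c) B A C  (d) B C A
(b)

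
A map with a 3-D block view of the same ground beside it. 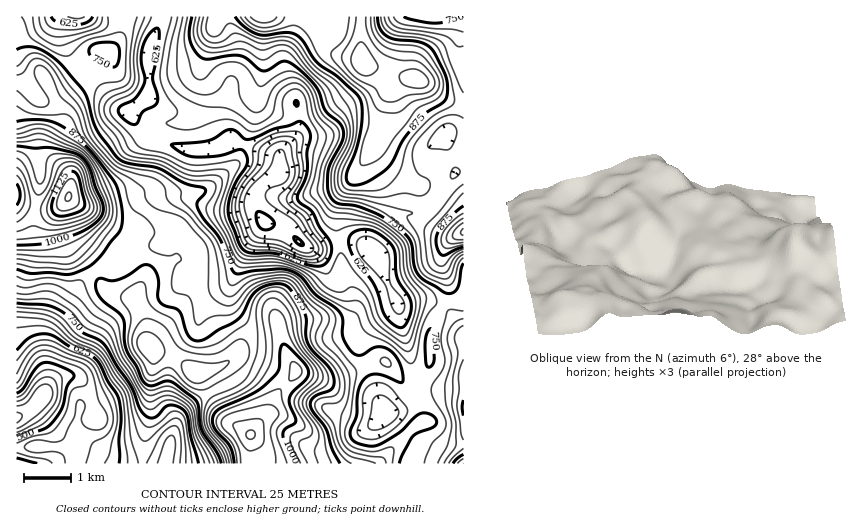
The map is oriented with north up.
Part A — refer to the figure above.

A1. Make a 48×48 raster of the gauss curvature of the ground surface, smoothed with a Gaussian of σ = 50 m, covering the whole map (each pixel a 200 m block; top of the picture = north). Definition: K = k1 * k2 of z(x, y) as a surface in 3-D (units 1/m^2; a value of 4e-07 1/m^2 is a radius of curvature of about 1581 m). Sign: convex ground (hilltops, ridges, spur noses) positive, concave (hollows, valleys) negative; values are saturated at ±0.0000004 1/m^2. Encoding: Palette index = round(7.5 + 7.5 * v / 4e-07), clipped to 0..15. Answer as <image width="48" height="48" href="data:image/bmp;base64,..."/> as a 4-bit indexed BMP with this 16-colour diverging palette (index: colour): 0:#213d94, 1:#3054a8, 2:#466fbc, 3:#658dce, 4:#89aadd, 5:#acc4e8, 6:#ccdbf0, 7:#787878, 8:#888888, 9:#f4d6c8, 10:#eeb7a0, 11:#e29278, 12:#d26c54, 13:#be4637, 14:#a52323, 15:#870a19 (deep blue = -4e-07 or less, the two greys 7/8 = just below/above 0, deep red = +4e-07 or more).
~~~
<image width="48" height="48" href="data:image/bmp;base64,Qk32BAAAAAAAAHYAAAAoAAAAMAAAADAAAAABAAQAAAAAAIAEAAATCwAAEwsAABAAAAAAAAAAlD0hAKhUMAC8b0YAzo1lAN2qiQDoxKwA8NvMAHh4eACIiIgAyNb0AKC37gB4kuIAVGzSADdGvgAjI6UAGQqHAHdlV4iIh3Z3d3eKhEaHd3d3ZGdDaId1Vl/Fd4iHd3d4mGaIUhVneJhlZ4h1V4d4hF/EZ3Z1V4do61NnRMxmiZZmjcmXZnh3dZdUV3aIZnZX7GSfw753qYmXarqYdWeIdpeGd3e/t1V4fbj/+HdVdXlzJ4iZp4q8t0OIZXeKp2Vof+KMuXd6t1n5R3aKyEaIeBGrhqhXmWVIumAEh3eHU0/6RXiIh1Z2WGb/qcZXnIAYdnAFiHZmMUqViJuZeJd3d6e7Q3dleYq3RspoiqdnVYc1h2iZZXZ2d4ZnZJynd272Jf6HeJh3eP1WdTRnZXZ3aHeIh63YeGSXJJl2iGh2evxWdkRrtVeamHipd4qWeJiYRHd3eXiHh3iHeIeNtEeJhXaIdndDaN/IZXh4eIeHc1zZeJd5lEeHhmVWZ6llVr2Xd6uHiHaHQ3vJeIZXiGmXmnd3d5l2ZVZ4h5qHd2aHdneHeHVXq3qXeXeZd3iHdkV4d4h3d1aKqWWJVYZ6u5iXRXd3d3h4d2Zodnd3d2eqqWSJQ5mJnLVVZohmd3eIeId5h3d3h2nsmHZ4d3h4nKNEZph4d3eYeId4iHd3mGfv6oirl2d3aHRkQ3eJhXeHd4iHiHd3dVRqzYaJh3h1RXd1RHd4dmRXiIiHeHiIYUd3fGADh3d2VYu8Z3d3ipZniYeHd4h4YCeIeHIBmHiJhpu8O3d3eZh3iXZ3eIiIdXh3WP/TV5mayXhyBnd3d3d4iHeId4mqiMuEGP+xFaqb6UZ3IHd2d2Vodoh3iHeZh63GR3eFVazKlSVX23dUZ3ZVRXh3iId2d3qoeYiWZWq4dkRme2Y1uZzEJXh3iZd0aIiYeYZ0aGZlZ3iIdWIF/8/2RniHZ1VkWbh3Vod1WIdlaHd4dpIFz9eGZ4h3eHeHaeh3A8hWaHZ3d4h3eKfKnsaXZmeIhlfMh8pXZ3dEr6aId3iHZ3jrffllRVeZhmeIRIloz4Zmv8eId3eHiGaHTP1FVWeqiJmGNpZXrIZ2rId3d3d3iHZkOfxXmYiHaJiIecdnd3ZmiGeId3iIZ3RURXV3i8mFaIh4hiSc6Ih3h1mYd5mHZ2WWZgSXd4iYd3d3iAF66Fd5uWmHd4mIh4iodieHhmV4iIiHmleHdGhq+1Z3d3iJqGV2Vnd3iIeYeId3iIqWZjZnlVZneIeKt2aHaKiLzJeHd3d3d4mXZjR5dGZXd3d4ZXioZ4Zpy1aGZ3d3d4iHi8iKh5doh3d3VHiGVnU1dzjHd4iHd3d3nvpWeJZ5hmh0RneIZ3ZlfINniIiHeIdmeulGh3RHdp/5V1Wsh3d3nZEniIiIiYdnZXdniMp3eM7ZZ2n8Znd3iHl3iHdomZd3Y0inWMp2Zph3d3fIRWeImH24h3U2iYd4mHmmWZh2d4h3h0JXdmi6qXy4h2RYdoY47GeFZ5hmZ5p2ZmR4dmmnd2mXdlfddoU3lUZ3qHZVV5hlZ4Z4d3hjRFd2d2n9dFm4MVd4qFNXmXd2Z3d4iKtjRndmiHiYY33KVHd3eGRpy4iYdw=="/>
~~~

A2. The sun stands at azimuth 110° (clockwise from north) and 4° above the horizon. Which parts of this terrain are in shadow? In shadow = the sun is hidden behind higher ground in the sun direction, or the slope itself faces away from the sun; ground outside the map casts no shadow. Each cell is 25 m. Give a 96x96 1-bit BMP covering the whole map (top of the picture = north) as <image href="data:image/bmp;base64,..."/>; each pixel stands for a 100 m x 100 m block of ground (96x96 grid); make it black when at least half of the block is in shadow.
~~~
<image width="96" height="96" href="data:image/bmp;base64,Qk2+BAAAAAAAAD4AAAAoAAAAYAAAAGAAAAABAAEAAAAAAIAEAAATCwAAEwsAAAIAAAAAAAAA////AAAAAAAAh4/A//+AAAAAAAAAD7/B//+AAAAAAAAAD//D//+AAAAeAADAD//D//+AAAA/AADwH//H//+AAAA/gAD4P//f//+AAAB/wAD///////+AAAA/4AD////////AAAA/8AD///////+AAAAf+AD///////wAAAAP/AD///////4AAAAP/AD///////+AAAAH/AD////////gAAAH8AD////////4AAAB4AD////////8AAAA4AD////////+AAABwAD////////+AAAAAAD/////+P//AAAAAAD////z+D//wAAAAAD////w+A//4AAAAAD////4+AP/4AAABgD////4cAH/4AAADgD////wABH/wAAADwD////wAH3/wAAcHwD////gAf//gAA4PwD////gA///gAAAPwD////gB///AAAAfwD////gB///AAAA/wD////gB///AAAB/wD////gB//+AAAD/4D////gB//+AAAH/4D////AB//+AAAH/4D///+AB//+AAAH/4D///gAB//+AAAH/8D//4AAB//+AAAP/8A//8AAB//+AAAP/8ABB8AAB//+AAAH/+AAB4MAB///AAAH/4AAB4eAB///gAAP/gAAA4fAA///gAAP/wAAAAfAAf//wAAP/wAAAAPgAP//wDgf/4AAAAPgAB//gfg//8AAAAHAAAf/B/h//8AAAAAAAAP/H/j//+AAAAAAAAH/P/n//+AAAAAAAAD///v///AAAAAAAAA///////gAAAAAAAAf//////wAAAAAAAAf//////8AAAAAAAAf//////8AAAAAAAAf//////8GAAAAAAAf//////8PAAAAAAA///////8fgAAAAAA///////8fwAAAAAB///f///8/wAAAAAB///n///8/4AAAAAB///g/+f8/4AAAAAB///wAAH9/4AAAAAB///4AAD9/8AAAAQB///4AAA9/8AAAB8B///8AAAP/8AAAB+B///8AAAD/8AAAD/B///+AAAD/8AB4B/x///+AAAD/8AB4A/7////AAAD/4AAAAD/////gAAD+AAAAAB/////gAAfwAAAAAD/////gAA/4AAAAAH/////wAA/4AAAAAH/////wAA/4AAAAAP/////wAAf4AAAAAP/////wAAD4AAAwAP/////wAADwAABwAH/////4AAAAAAB4AD/////4AAAAAAAEAB/////4AAAAAAAPAA/////4AAAAAAAPAAf////8AAAAAAAPgAP////4AAAAAAAPgAH////gAAAAAAAPwAAP//+AAAAYAAAf4AAn//+AAAD4AAAf8ABj//+AAAD4AAAf+ABj//+AAAD4AAA/+ABj//+AAAD4AAA//AAD//+AAADwAAA//gAB//+AAADwHwA//gAD//+AAAAAf4A//wAD//+AAAAA/+Af/4AD//+AOAAB//gf/4AB///AfAAD//gf/4AAPP/AfAAD//gf/8DAAH/AODAD//g//8PgAD/AAHgD//g//8fgAD/AADg="/>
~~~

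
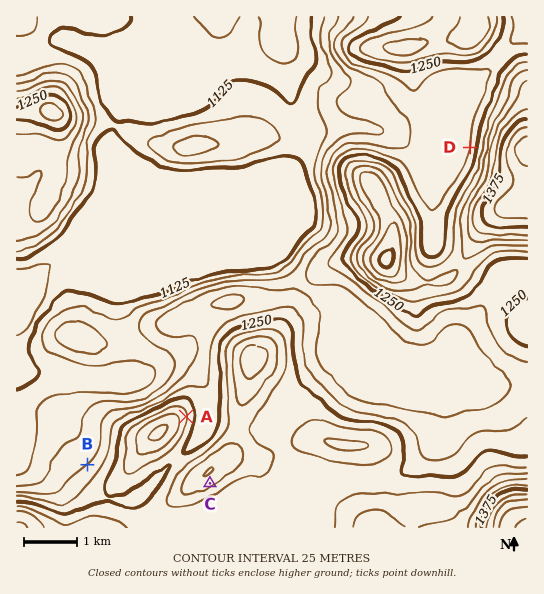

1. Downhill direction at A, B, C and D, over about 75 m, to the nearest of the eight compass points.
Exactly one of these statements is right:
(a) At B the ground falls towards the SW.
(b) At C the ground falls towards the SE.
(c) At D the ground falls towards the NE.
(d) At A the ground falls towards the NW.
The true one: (b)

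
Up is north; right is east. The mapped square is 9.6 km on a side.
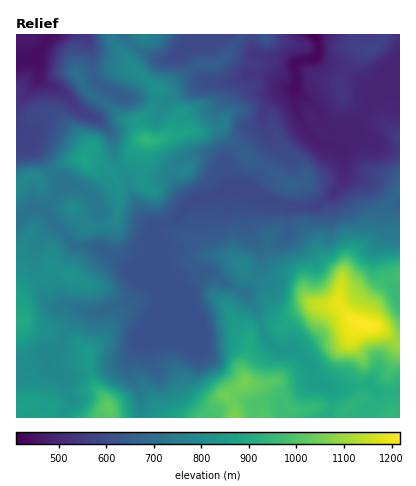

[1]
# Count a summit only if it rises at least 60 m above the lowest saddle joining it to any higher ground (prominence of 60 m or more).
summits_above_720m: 4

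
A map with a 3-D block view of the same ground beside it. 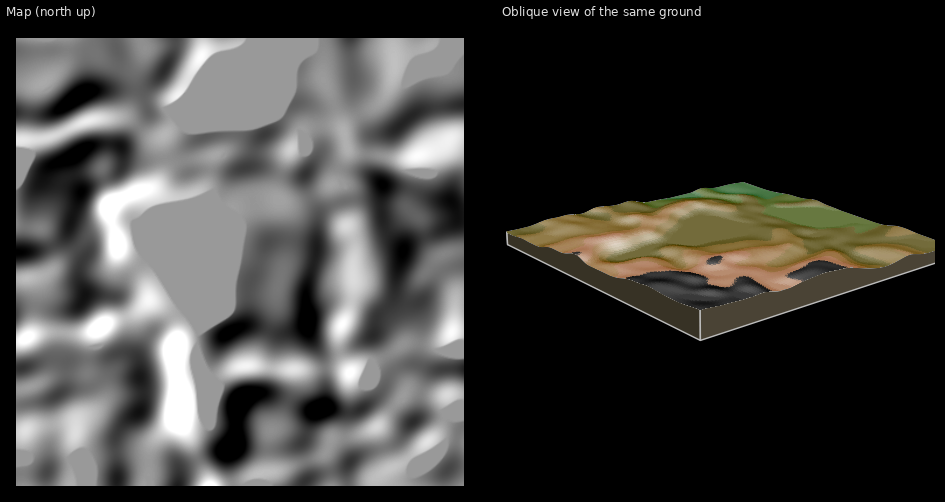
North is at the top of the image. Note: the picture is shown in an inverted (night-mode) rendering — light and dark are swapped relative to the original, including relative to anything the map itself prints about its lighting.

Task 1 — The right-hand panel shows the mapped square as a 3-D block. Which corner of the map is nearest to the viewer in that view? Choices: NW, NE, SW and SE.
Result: SE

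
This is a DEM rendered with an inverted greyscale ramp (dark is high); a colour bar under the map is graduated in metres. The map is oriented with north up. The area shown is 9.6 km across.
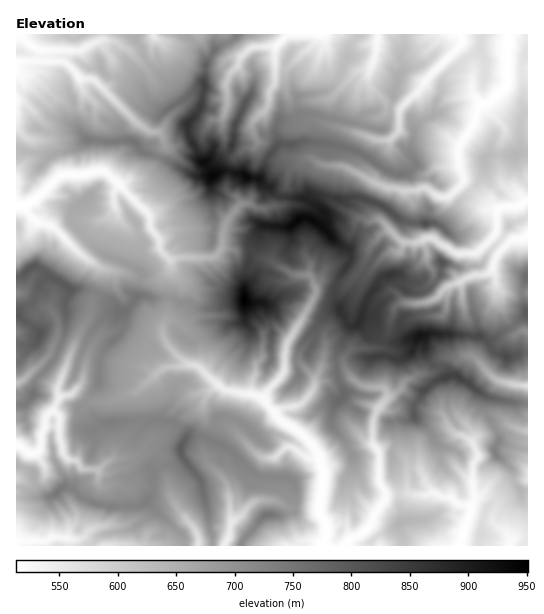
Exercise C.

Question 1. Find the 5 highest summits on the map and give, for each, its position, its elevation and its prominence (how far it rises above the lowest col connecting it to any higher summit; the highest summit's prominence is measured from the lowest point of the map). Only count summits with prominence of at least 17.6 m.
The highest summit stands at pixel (245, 300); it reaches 951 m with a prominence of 438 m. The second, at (213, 176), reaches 938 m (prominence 107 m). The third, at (298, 220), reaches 938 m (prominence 87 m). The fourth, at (247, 177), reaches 935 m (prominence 34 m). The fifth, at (419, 336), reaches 915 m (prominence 85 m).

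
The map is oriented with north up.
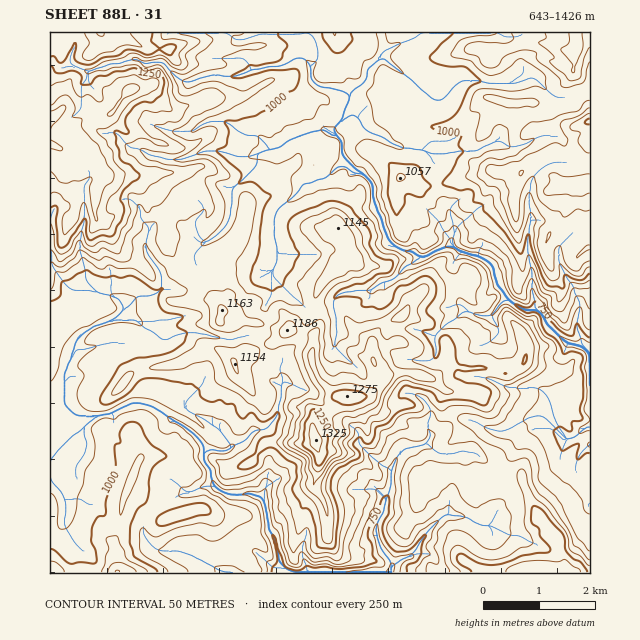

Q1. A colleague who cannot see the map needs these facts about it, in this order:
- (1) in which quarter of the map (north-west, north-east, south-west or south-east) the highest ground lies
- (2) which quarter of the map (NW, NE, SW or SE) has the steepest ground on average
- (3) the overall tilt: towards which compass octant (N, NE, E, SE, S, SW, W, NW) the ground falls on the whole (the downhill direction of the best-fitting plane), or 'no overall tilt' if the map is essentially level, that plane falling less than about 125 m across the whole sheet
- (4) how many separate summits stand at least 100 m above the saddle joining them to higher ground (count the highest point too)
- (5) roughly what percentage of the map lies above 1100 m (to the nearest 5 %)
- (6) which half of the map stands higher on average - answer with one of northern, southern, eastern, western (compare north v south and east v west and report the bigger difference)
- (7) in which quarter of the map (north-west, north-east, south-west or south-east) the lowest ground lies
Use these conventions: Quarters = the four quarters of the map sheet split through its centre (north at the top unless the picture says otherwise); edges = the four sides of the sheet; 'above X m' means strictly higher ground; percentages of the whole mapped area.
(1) The highest ground is in the north-west quarter.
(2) The south-east quarter is the steepest part of the map.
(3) The general tilt is down to the south-east (the land rises towards the north-west).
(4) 7 summits rise at least 100 m above their surroundings.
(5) Roughly 20 % of the ground is higher than 1100 m.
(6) The northern half stands higher on average than the southern half.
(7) The lowest ground is in the south-east quarter.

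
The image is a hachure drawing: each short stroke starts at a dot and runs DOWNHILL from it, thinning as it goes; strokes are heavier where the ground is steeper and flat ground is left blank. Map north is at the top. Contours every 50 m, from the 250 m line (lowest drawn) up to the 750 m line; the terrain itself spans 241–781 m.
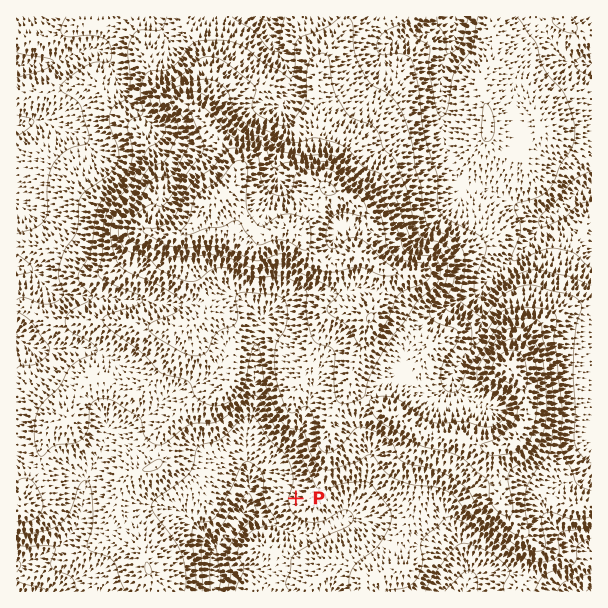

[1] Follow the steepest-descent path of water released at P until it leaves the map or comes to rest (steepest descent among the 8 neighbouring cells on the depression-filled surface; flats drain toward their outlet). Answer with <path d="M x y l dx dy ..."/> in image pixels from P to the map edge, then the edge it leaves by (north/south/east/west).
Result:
<path d="M296 498l-44 0-4 5-3 9-14 13-3 8-12 12-1 9-2 1 0 11 2 1 0 24"/>
exit: south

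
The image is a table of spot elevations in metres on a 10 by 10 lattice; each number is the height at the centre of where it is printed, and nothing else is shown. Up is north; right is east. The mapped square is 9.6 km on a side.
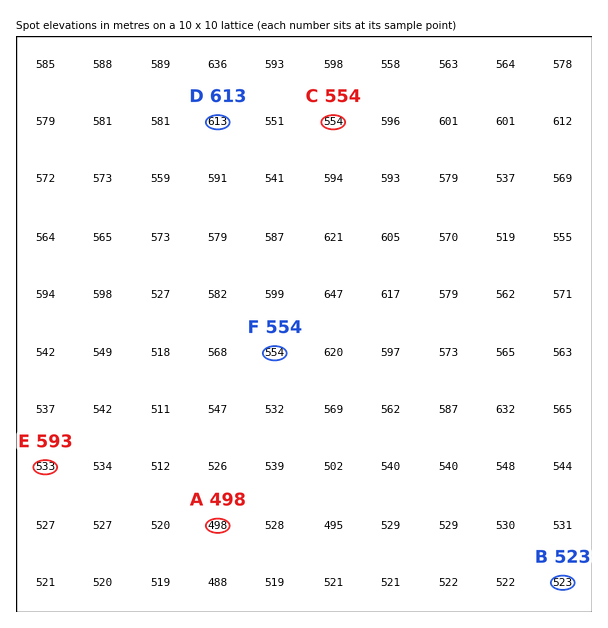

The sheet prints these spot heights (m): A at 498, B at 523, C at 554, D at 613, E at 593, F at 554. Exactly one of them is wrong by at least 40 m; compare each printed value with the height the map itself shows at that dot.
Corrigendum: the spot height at E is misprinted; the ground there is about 533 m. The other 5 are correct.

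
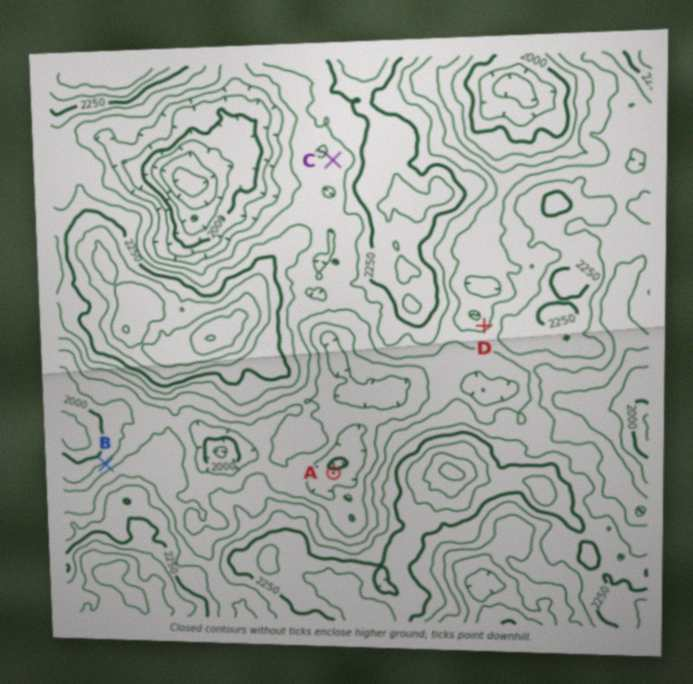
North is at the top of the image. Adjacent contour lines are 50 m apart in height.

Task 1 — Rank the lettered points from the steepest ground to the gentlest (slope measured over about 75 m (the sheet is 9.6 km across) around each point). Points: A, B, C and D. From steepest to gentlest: B D A C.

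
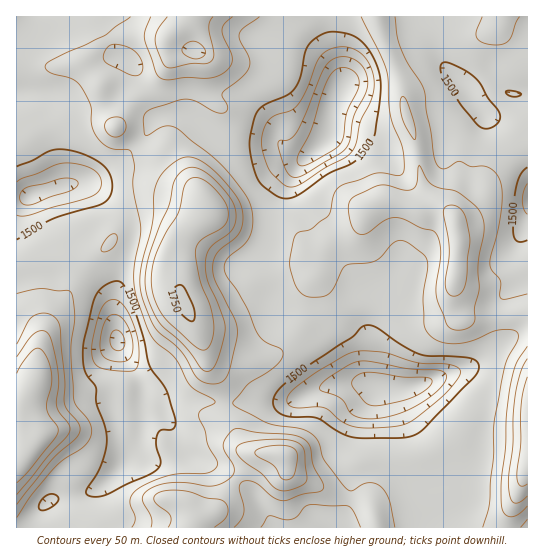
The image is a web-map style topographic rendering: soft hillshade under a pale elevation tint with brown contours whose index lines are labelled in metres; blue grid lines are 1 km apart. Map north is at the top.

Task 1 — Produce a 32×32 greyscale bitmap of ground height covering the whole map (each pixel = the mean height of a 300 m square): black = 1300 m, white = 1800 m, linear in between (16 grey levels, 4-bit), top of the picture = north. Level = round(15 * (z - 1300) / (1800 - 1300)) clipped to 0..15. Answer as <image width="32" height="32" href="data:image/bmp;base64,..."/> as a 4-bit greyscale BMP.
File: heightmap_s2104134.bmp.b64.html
<image width="32" height="32" href="data:image/bmp;base64,Qk12AgAAAAAAAHYAAAAoAAAAIAAAACAAAAABAAQAAAAAAAACAAATCwAAEwsAABAAAAAAAAAAAAAAABEREQAiIiIAMzMzAERERABVVVUAZmZmAHd3dwCIiIgAmZmZAKqqqgC7u7sAzMzMAN3d3QDu7u4A////AHZ3d3iau7qId3d4mHd3eIiGZmd4q7u6mJiIiId3d3eap2ZmZ5qpmZm6mYiHd3d3rMp3dVVnd4mrzKh3d3d3d5zcl3ZVZmeKvNyXd3d3d3ec3cmGVWZniqu6h2ZmZ3d3nN3KhlVmd4mId3ZURFZ3d5zduHZVVneId2VUMiI0Z3ec3bhmZVZ4iHdkMyEREkZ3i924ZVVmiamHdkMhEiI0Z4vNp1M0Z5u5iHdlQzRFVWd5rKdSFHi8uYh3d2VWZ3d3eJqYYyWL3cqHd3d2Z3eJmIiZmGRGre25h3d3d3d4mZiIiId1WM3tqHd3h3d3eJqoeHd3dmjN3Jd3eIh3d3erqHd3d3d4zduXd3iIiHd3m6h3d3d3eL3cqHd4iIiHeJuodmZ3d3ec3cqHd4iJmImrqXZVZnd3m93bh3d4mqmaq6l1M0RWeJrN2odmd4mqqqqYdUMzNXiazLh2VGd4mZmYiHZlREZ4iaqHZUI1Z3eJiId2dmZneIiYd2QyEjZniHd3d3d3eJiIh3dkMxAlZ5h3dnd3d3mYd3d3ZUQhFGiYd2ZnZnd4iId3h3ZVMRNYmHZmZmZ3iIiIiId3dkESWId2ZmZ3iIiHmqqYd3ZSEliHZmZ3d3iId5u6qYd3VDR4d2Z3d3d3eIiru6h3d2VWiHd3eId3d3eIq7uoh3d2d4h3d3iH"/>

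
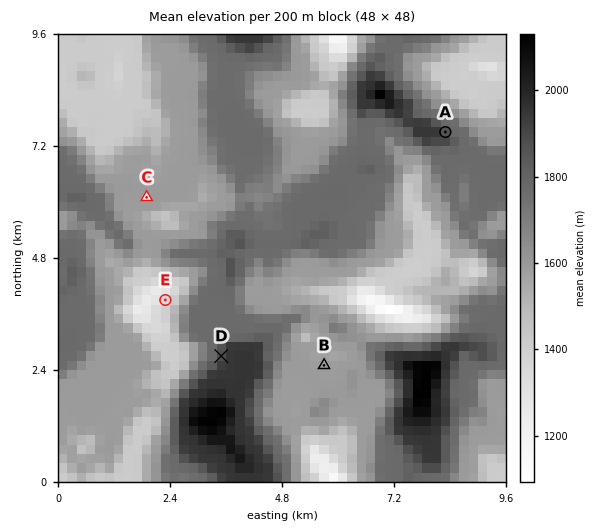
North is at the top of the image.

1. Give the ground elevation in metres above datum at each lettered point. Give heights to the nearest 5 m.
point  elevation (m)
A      1855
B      1590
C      1595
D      1890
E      1345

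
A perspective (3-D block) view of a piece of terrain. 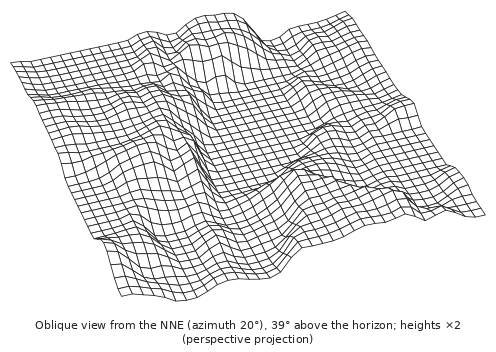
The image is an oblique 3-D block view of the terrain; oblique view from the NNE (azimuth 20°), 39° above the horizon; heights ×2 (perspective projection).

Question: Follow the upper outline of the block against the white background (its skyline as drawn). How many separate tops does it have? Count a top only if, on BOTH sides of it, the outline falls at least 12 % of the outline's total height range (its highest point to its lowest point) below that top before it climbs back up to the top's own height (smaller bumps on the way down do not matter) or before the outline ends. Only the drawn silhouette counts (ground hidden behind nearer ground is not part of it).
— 2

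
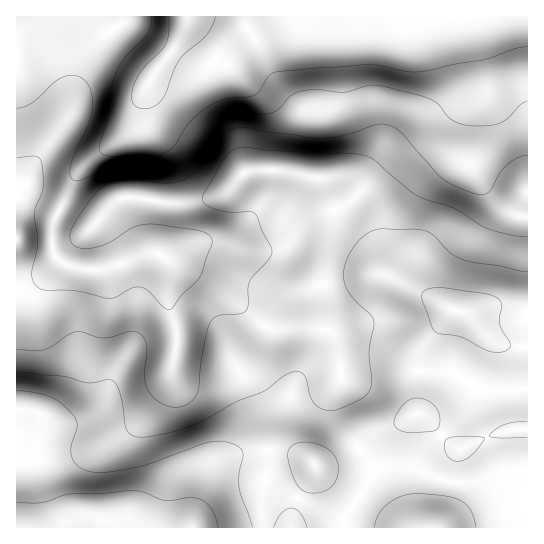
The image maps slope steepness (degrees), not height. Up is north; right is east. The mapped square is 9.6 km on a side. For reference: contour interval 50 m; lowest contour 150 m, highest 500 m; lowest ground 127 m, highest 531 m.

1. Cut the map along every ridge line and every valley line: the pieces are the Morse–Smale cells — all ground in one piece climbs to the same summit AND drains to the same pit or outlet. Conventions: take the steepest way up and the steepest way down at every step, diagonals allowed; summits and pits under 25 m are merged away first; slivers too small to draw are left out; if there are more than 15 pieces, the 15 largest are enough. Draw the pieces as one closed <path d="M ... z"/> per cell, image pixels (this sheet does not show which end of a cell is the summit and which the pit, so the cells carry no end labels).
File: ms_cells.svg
<path d="M466 16l-363 1 16 24 31 28 3 6-9 19-1 21-3 8-15 14-32 20-20 22-21 48 0 19 5 13-1 3-23 27-17 4 1 235 326-1 1-8 21-32 8-14 0-6-32-42-5-14-1-16 6-21-4-28-4-11-7-6-11-1-46 0-54-41-51-30 9-1 29-13 15 0 34 8 27-2 9-5 19-21 29-12 14-8 46-47 16-11 27-30 27-18 10-11 1-20-7-41z"/><path d="M470 16l-3 0 0 3 2 6 7 41-1 20-10 11-27 18-27 30-16 11-46 47-14 8-29 12-19 21-9 5-27 2-34-8-15 0-29 13-9 1 51 30 54 41 46 0 14 3 4 4 4 11 5 30 33-8 72 3 11 4 23 14 46 0 1-171-14-3-13-8-14-16-15-25 4-53 8-19 0-16-9-52z"/><path d="M397 368l-22 0-32 7-6 11-2 20 4 13 10 18 24 30-1 8-28 44-1 8 184 1 1-138-47-1-28-17-40-1z"/><path d="M102 16l-86 1 1 275 9 0 7-3 23-27 1-3-5-13 0-19 3-9 24-47 19-18 32-20 10-10 3-8 1-21 9-20-34-33z"/><path d="M527 16l-56 1 4 9 9 52 0 16-8 19-4 53 15 25 14 16 13 8 11 2 3 0z"/>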